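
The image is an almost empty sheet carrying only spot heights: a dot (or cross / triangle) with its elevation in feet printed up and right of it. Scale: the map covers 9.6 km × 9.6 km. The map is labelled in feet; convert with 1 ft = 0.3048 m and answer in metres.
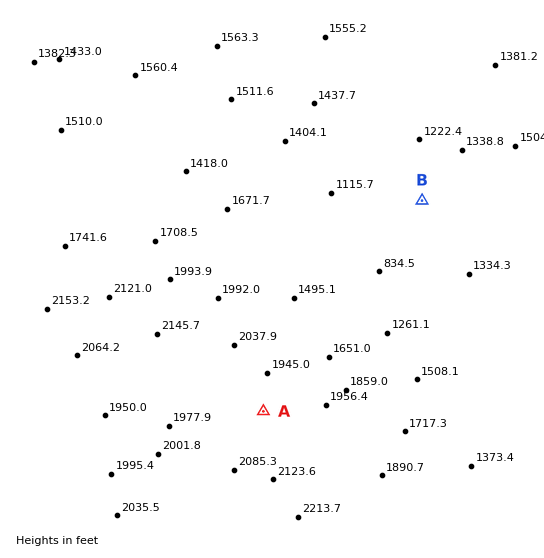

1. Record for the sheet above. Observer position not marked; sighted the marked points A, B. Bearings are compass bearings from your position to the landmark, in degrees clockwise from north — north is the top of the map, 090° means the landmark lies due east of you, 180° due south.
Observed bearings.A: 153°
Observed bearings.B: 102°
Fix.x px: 124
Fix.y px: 137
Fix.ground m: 450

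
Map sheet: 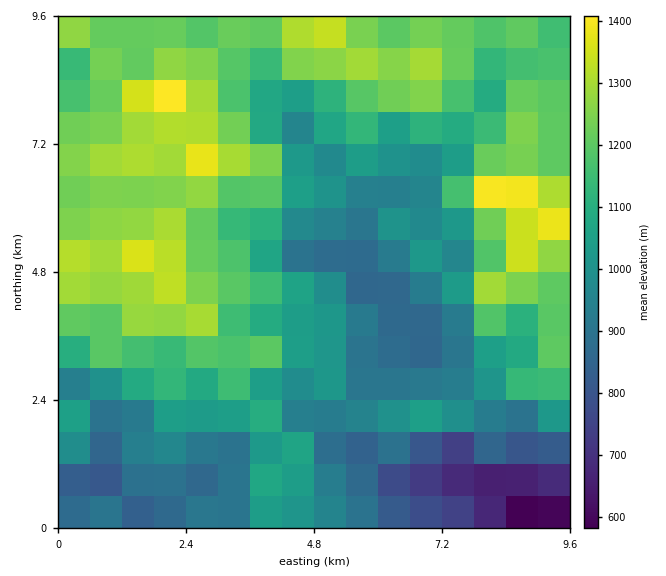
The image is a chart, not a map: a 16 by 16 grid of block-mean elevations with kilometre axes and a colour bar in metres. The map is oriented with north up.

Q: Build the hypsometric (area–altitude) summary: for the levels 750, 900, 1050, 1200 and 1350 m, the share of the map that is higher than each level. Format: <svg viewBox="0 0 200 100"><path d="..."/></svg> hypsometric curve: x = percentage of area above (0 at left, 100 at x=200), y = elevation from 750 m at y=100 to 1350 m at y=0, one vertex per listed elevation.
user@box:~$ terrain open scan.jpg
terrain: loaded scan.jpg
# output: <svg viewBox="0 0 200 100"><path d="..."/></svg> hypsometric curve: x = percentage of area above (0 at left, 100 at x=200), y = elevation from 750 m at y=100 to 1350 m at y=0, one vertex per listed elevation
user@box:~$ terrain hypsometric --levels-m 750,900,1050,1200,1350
<svg viewBox="0 0 200 100"><path d="M191 100l-28-25-47-25-52-25-56-25"/></svg>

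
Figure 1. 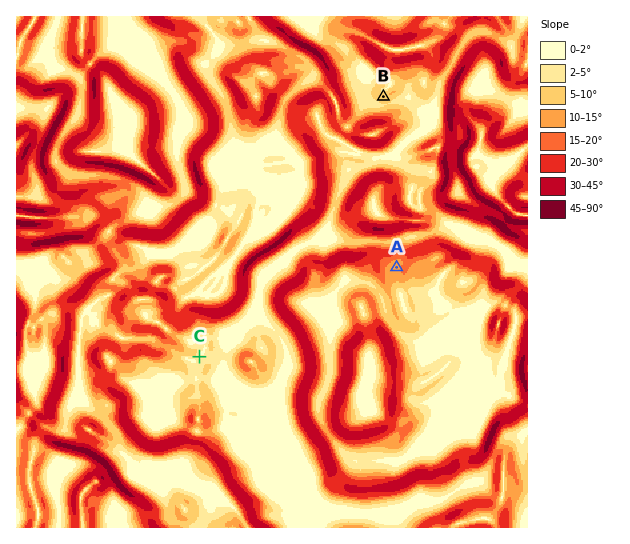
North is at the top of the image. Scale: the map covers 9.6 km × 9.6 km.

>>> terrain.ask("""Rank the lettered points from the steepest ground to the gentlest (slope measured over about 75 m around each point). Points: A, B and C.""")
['A', 'B', 'C']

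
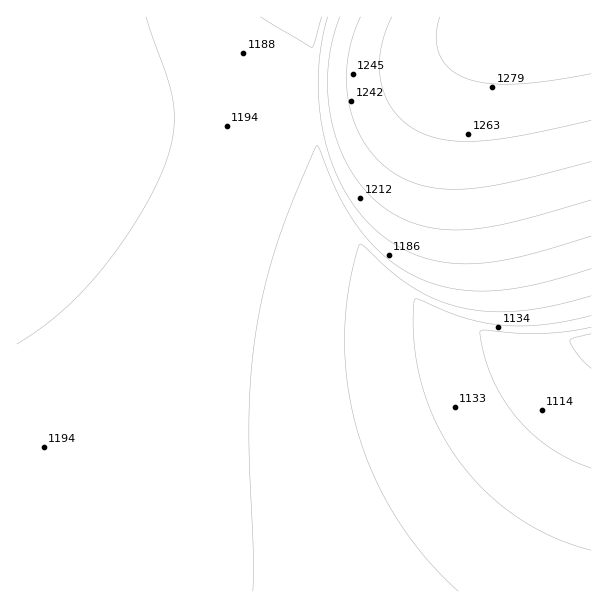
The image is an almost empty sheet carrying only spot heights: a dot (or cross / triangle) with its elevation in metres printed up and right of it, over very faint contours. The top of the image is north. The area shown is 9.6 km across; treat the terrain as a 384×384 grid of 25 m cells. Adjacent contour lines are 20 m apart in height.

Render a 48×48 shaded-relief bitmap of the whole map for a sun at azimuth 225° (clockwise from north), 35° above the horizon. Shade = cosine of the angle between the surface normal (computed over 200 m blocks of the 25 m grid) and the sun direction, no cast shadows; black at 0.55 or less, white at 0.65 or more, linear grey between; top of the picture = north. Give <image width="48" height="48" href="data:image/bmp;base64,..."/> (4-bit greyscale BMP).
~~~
<image width="48" height="48" href="data:image/bmp;base64,Qk32BAAAAAAAAHYAAAAoAAAAMAAAADAAAAABAAQAAAAAAIAEAAATCwAAEwsAABAAAAAAAAAAAAAAABEREQAiIiIAMzMzAERERABVVVUAZmZmAHd3dwCIiIgAmZmZAKqqqgC7u7sAzMzMAN3d3QDu7u4A////AERERERERDMzMzMzMzMzMzMiIiIiIiIiIkREREREQzMzMzMzMzMzMzIiIiIiIiIiIkREREREQzMzMzMzMzMzMyIiIiIiIiIiIkREREREMzMzMzMzMzMzMiIiIiIiIiIiIkREREREMzMzMzMzMzMzIiIiIiIiIiIiIkRERERDMzMzMzMzMzMyIiIiIiIiIiIiIkRERERDMzMzMzMzMzMiIiIiIiIiIiIiIkREREQzMzMzMzMzMzIiIiIiIiIiIiIiIkREREQzMzMzMzMzMzIiIiIiIiIiIiIiIkREREQzMzMzMzMzMyIiIiIiIiIiIiIiIkREREMzMzMzMzMzMyIiIiIiIiIiIiIiIkREREMzMzMzMzMzMyIiIiIiIiIhEiIiIkREREMzMzMzMzMzMiIiIiIiIiIREiIiIkREREMzMzMzMzMzMiIiIiIiIiEREiIiIkREREMzMzMzMzMzMiIiIiIiIiERIiIiIkREREMzMzMzMzMzMiIiIiIiIiIiIiIiIkRERDMzMzMzMzMzMiIiIiIiIiIiIiIiIkRERDMzMzMzMzMzMiIiIiIiIiIiIiIiIkRERDMzMzMzMzMzMiIiIiIiIiIiIiIiIkRERDMzMzMzMzMzMiIiIiIiIiIiIiIiIkRERDMzMzMzMzMzMiIiIiIiIiIiNFVVVERERDMzMzMzMzMzMiIiIiIiIiNoq7uqmERERDMzMzMzMzMzMiIiIiIiJIzu3Lu6qkRERDMzMzMzMzMzMyIiIiIjnv7KmYiIiERERDMzMzMzMzMzMyIiIiJc/8qYh3d3d0RERDMzMzMzMzMzMzIiIif/2piHd3ZmZkRERDMzMzMzMzMzMzMiI4/8qYd3ZmZmZkRERDMzMzMzMzMzMzMyN//KiHd2ZmZmZkRERDMzMzMzMzMzMzMzX/yoh3dmZmZmZkRERDMzMzMzMzMzMzM0z8qYd3ZmZmZmZkRERDMzMzMzMzMzMzM4/qmHd2ZmZmVVVkRERDMzMzMzMzMzMzNe+5iHdmZmZlVVVURERDMzMzMzMzMzMzOf2ph3ZmZmZVVVVUREQzMzMzMzMzMzMzTfuYd3ZmZmVVVVVUREQzMzMzMzMzMzMzf+qYd2ZmZmVVVVVUREMzMzMzMzMzMzMzr8mHd2ZmZlVVVVVUREMzMzMzMzMzMzM0z7mHdmZmZVVVVVVURDMzMzMzMzMzMzM13qiHdmZmZVVVVVVUQzMzMzMzMzMzMzM37Zh3ZmZmVVVVVVVUQzMzMzMzMzMzMzM47Jh3ZmZmVVVVVVVUMzMzMzMzMzMzMzM424h2ZmZlVVVVVVVTMzMzMzMzMzMzMzM52od2ZmZVVVVVVVVTMzMzMzMzMzMzMzM5yod2ZmVVVVVVVVVTMzMzMzMzMzIiIiI4yodmZlVVVVVVVVVTMzMzMzMzMiIiIiI4uXdmZVVVVVVVVVVTMzMzMzMyIiIiIiInqXZmVVVVVVVVVVVTMzMzMzMiIiIiIiImmXZlVVVVVVVVVVVTMzMzMzIiIiIiIiIlinZlVVVVVVVVVVVQ=="/>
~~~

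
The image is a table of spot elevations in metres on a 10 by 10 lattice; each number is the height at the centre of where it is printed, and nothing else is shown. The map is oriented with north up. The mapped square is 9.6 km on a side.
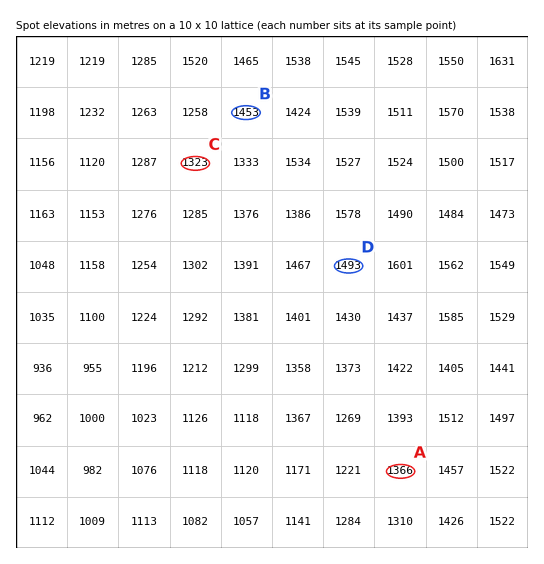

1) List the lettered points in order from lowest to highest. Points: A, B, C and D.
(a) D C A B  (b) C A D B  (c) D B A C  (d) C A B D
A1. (d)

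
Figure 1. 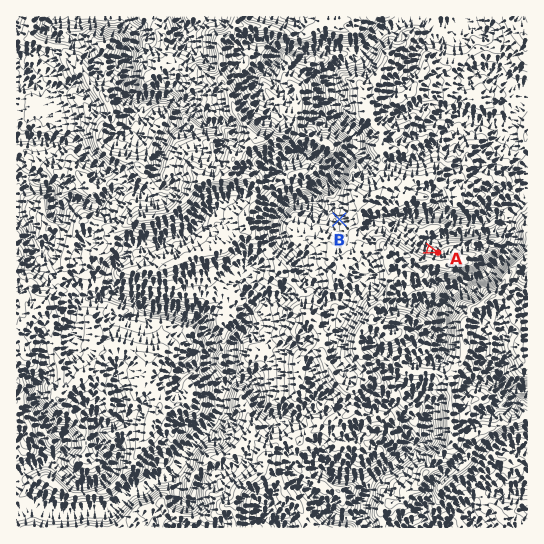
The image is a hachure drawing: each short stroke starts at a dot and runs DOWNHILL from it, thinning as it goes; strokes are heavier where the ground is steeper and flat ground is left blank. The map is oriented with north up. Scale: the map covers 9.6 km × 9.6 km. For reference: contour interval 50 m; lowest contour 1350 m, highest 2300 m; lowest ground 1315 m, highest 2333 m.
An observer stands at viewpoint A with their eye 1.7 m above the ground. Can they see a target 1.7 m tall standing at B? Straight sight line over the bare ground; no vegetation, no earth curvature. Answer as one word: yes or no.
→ no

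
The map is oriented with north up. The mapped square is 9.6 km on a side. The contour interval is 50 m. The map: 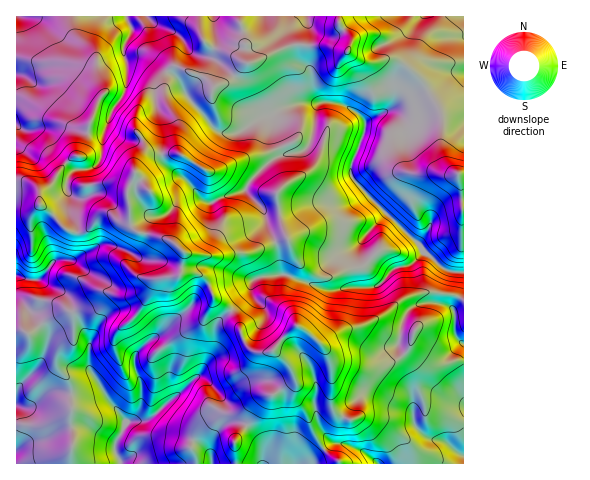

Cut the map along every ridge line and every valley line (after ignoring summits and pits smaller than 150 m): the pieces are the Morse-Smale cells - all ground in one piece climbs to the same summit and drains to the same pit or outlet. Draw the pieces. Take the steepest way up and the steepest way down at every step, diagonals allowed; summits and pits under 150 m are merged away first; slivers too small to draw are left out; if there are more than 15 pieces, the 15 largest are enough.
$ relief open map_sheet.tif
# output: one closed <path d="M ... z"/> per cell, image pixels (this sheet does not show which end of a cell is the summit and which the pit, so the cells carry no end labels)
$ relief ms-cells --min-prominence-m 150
<path d="M463 16l-224 0 7 29 0 17-17 19-15 6-8-9-30-12-3 0-6 7-3 5 0 17 4 11 10 19-2 19 3 9-29 2-13 11-3 13-6 10 2 36 9 8 25 5 12 7 8 7-3 20 13 1 9 3 6 7 4 14 14 9 7 9 12 29 9 8 19-1 15 14 5 10 0 4-4 5-13 9-10 3-7 8-12 20-11 14-3 7 3 19 227-1 0-254-2-6 0-15-4-10 1-4 5-1z"/><path d="M27 182l-11 0 0 281 220 1-2-22 3-4 11-14 12-20 7-8 10-3 17-14-5-14-15-14-19 1-9-8-12-29-7-9-14-9-7-18-7-5-18-2 3-20-12-11-35-9-7-7 0-9-3 5-5 0-11-7-7 0-20 18-16-1-19-20-10-7-1-15z"/><path d="M238 16l-221 0-1 165 17 3 6 9 0 11 10 7 19 20 16 1 20-18 7 0 7 6 9 1 2-1-1-31 13-28 9-6 29-2-3-9 2-19-10-19-4-11 0-17 3-5 6-7 3 0 30 12 8 9 15-6 17-19 0-17z"/><path d="M463 174l-5 0 5 34z"/>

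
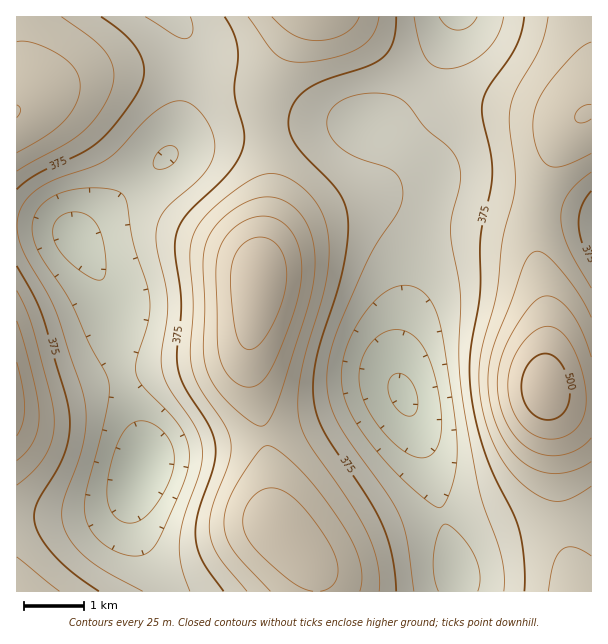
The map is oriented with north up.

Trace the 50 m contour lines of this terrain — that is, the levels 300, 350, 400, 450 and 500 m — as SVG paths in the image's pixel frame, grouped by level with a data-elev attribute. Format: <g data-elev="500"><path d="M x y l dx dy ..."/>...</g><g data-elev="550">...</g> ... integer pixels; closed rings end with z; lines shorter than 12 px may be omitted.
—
<g data-elev="300"><path d="M125 523l-10-7-6-10-2-15 2-20 7-24 9-17 9-8 6-1 6 0 13 7 10 12 5 13-1 15-8 22-15 22-12 9-7 2z"/><path d="M420 458l-7-2-9-5-18-16-17-23-9-22-1-19 6-18 10-14 8-6 7-3 8 0 7 1 8 4 6 6 9 16 8 26 5 31-1 24-3 9-4 6-5 4z"/><path d="M95 279l-11-5-13-11-9-9-6-9-3-9 0-9 4-8 6-4 11-3 10 2 9 5 6 9 5 20 2 22-3 9z"/></g><g data-elev="350"><path d="M143 591l-36-19-18-12-17-17-8-16-2-12 1-12 15-42 6-23 2-18-1-16-4-17-24-73-9-20-25-43-5-15-1-14 2-9 4-9 13-14 18-10 38-13 13-7 13-10 23-26 12-11 15-9 12-3 12 4 11 10 9 16 3 15-2 12-5 10-11 13-32 29-6 11-3 13 1 15 8 35 3 18-1 18-6 34 1 17 7 18 27 39 4 10 2 11-2 21-16 46-4 23 1 25 9 27"/><path d="M414 591l-7-51-7-24-13-22-47-68-9-19-4-18 0-14 2-15 10-35 30-68 9-16 19-28 6-15-2-15-6-11-9-5-26-8-13-7-12-10-7-11-1-14 3-6 5-6 13-8 18-4 21 1 9 3 7 4 7 6 16 22 24 20 6 9 3 7 1 18-8 32-2 15 2 13 8 51-1 59 1 30 6 36 13 72 23 69 2 16 0 15"/><path d="M190 17l3 9 0 6-4 5-4 2-11-4-29-18"/><path d="M504 17l-7 19-12 16-18 12-20 5-13-3-9-9-6-15-5-25"/></g><g data-elev="400"><path d="M59 591l-42-34"/><path d="M379 591l0-13-1-14-10-30-18-31-42-60-6-14-4-13 0-21 4-26 20-72 5-24 2-25-3-23-7-18-13-16-18-13-16-5-11 2-12 6-18 12-19 16-9 10-7 11-4 10-2 11 3 52-3 47 2 18 8 21 26 39 5 16-2 20-18 48-2 12 1 12 3 10 6 11 28 34"/><path d="M591 556l-10-6-8-3-6 0-6 3-4 6-4 8-5 27"/><path d="M17 485l16-14 12-15 7-16 2-18-3-24-17-66-7-21-10-20"/><path d="M591 288l-23-42-5-15-2-13 1-12 6-12 9-11 14-11"/><path d="M17 171l48-27 18-12 17-21 12-24 2-9-1-9-2-9-5-7-14-15-31-21"/><path d="M248 17l21 30 7 8 11 5 13 2 33-4 25-10 8-5 6-7 4-9 3-10"/><path d="M548 17l-3 16-5 14-23 42-7 18-1 18 6 43 0 21-13 51-6 57-15 56-2 18 0 19 6 29 9 27 13 22 17 17 18 12 15 4 15-3 19-12"/></g><g data-elev="450"><path d="M320 591l12-5 4-5 2-6-2-15-8-18-19-28-18-18-15-8-7 0-8 2-10 9-7 13-1 13 4 12 13 17 25 23 15 10 13 4"/><path d="M17 436l6-13 2-16-2-20-6-25"/><path d="M242 386l7 1 8-2 7-6 6-9 20-46 10-37 1-26-5-21-5-9-6-6-7-5-9-3-17 1-17 9-12 13-6 18-1 20 3 76 3 11 5 8 7 8z"/><path d="M591 357l-10-27-11-19-13-12-8-3-6 0-6 3-7 8-20 29-10 24-3 23 2 19 7 20 10 16 14 11 16 6 17 0 16-7 12-10"/><path d="M17 118l4-8-2-3-2-2"/><path d="M591 105l-6 0-5 3-4 5-1 4 1 4 5 2 10-4"/></g><g data-elev="500"><path d="M541 419l10 1 9-4 7-9 3-11-1-15-6-15-8-9-9-3-9 2-7 6-6 10-2 11 0 12 4 10 7 9z"/></g>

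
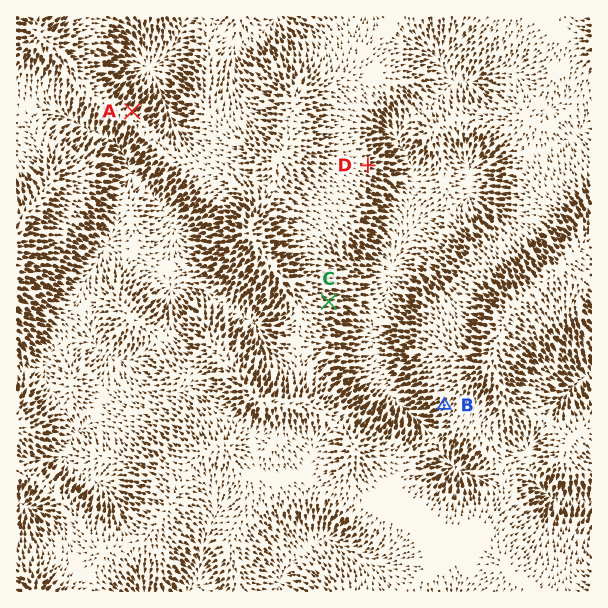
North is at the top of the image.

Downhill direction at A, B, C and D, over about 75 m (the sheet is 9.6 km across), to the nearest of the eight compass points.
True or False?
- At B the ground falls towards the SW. True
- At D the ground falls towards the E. True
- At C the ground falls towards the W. False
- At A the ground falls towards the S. False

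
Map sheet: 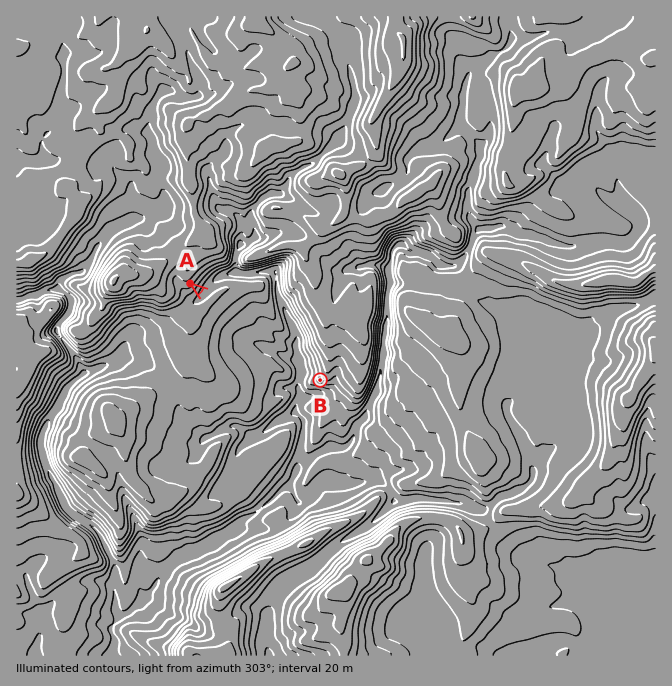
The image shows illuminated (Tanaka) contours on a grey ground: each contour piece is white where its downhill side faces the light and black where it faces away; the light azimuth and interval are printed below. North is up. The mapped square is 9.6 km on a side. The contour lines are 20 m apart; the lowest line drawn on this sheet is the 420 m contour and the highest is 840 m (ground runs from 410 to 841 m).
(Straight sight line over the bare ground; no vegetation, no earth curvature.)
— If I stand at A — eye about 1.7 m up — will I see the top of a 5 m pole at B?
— Yes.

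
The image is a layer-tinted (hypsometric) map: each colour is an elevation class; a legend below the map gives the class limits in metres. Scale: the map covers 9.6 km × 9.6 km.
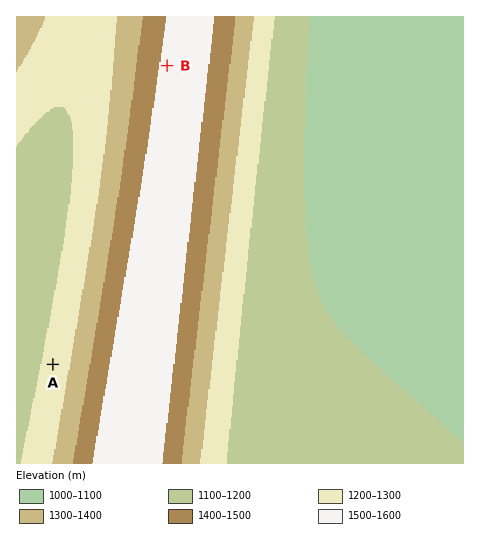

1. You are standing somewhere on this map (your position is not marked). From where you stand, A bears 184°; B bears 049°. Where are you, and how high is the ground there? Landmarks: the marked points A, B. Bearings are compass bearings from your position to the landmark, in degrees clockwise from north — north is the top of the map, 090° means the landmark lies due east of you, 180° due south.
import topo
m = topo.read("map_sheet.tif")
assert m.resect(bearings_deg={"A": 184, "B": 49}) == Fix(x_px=68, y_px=152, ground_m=1190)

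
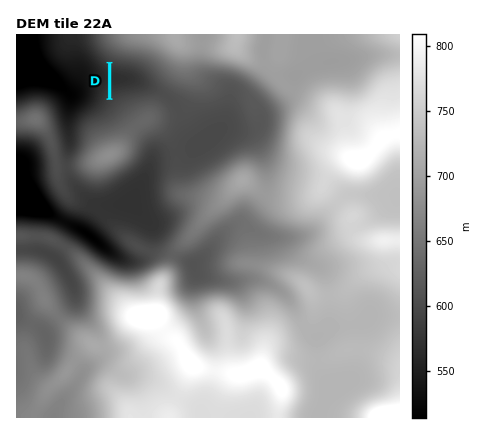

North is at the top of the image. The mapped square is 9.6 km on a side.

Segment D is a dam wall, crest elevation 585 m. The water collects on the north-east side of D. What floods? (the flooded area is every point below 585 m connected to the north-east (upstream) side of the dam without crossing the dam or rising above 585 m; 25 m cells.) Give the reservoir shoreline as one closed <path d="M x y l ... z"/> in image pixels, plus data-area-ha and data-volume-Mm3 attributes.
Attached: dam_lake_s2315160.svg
<path d="M112 64l-1 0 1 33 6-4 18-4 7-3 1-6-8-9-6-3-14-2-4-2z" data-area-ha="45" data-volume-Mm3="3.79"/>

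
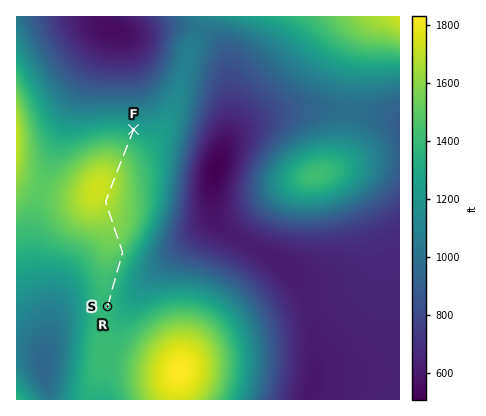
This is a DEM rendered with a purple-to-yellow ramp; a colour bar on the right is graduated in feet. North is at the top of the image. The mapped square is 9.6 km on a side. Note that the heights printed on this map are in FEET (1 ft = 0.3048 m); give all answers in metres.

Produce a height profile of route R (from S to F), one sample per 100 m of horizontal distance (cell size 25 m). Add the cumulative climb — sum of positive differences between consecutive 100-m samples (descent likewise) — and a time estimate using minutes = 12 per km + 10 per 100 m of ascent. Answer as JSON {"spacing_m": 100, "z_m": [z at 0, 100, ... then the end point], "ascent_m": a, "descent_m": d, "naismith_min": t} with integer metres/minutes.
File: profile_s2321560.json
{"spacing_m": 100, "z_m": [420, 419, 418, 418, 418, 419, 420, 422, 424, 427, 430, 434, 437, 442, 446, 455, 463, 470, 475, 478, 482, 485, 488, 493, 497, 503, 508, 514, 517, 518, 518, 517, 515, 512, 508, 502, 496, 489, 481, 473, 463, 453, 443, 432, 420, 409, 397, 389], "ascent_m": 100, "descent_m": 131, "naismith_min": 66}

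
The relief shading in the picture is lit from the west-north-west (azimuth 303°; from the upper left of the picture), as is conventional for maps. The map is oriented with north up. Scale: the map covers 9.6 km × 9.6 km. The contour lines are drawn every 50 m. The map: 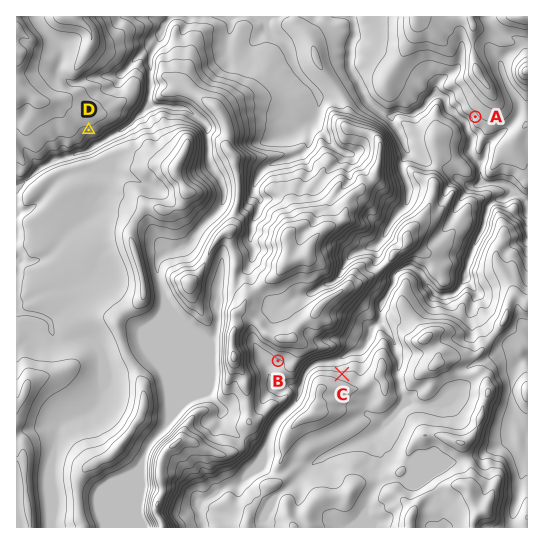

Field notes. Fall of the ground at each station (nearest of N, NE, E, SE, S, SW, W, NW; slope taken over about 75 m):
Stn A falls SW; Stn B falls SW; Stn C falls N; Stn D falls S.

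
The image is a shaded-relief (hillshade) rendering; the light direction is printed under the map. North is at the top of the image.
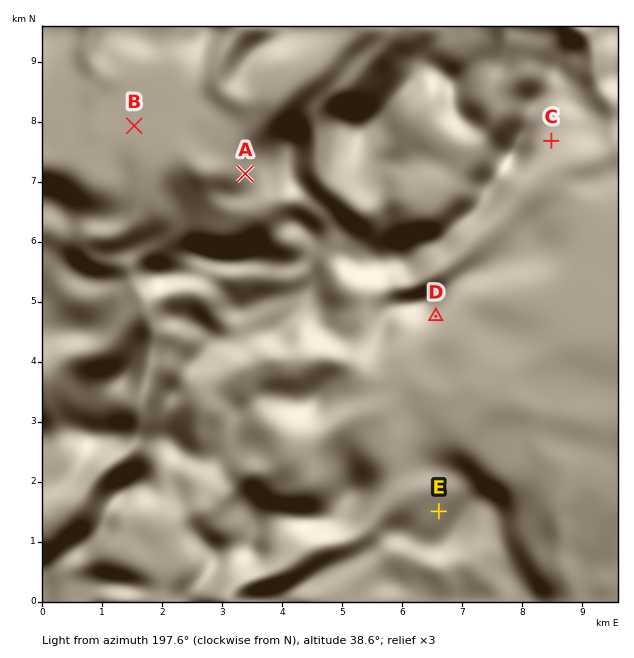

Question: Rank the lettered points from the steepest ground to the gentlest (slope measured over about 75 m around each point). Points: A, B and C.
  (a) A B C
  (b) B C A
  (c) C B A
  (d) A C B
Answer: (d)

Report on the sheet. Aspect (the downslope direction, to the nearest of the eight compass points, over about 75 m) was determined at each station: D SE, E NW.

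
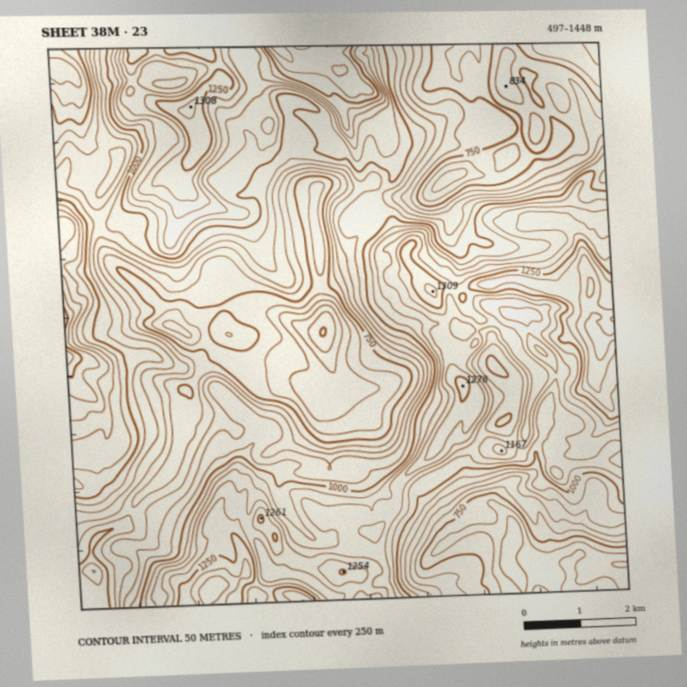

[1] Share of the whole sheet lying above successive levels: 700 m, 91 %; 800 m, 74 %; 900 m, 60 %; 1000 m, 45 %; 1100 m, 29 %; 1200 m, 12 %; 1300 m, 4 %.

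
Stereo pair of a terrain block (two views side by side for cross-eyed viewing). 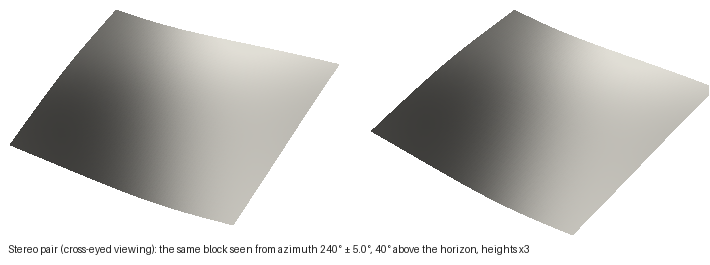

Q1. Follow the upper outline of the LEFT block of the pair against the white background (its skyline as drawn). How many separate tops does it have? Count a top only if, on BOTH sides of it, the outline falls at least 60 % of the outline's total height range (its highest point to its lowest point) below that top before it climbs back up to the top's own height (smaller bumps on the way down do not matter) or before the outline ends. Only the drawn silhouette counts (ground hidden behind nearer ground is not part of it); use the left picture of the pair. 0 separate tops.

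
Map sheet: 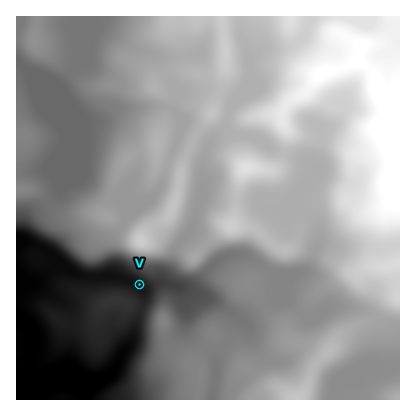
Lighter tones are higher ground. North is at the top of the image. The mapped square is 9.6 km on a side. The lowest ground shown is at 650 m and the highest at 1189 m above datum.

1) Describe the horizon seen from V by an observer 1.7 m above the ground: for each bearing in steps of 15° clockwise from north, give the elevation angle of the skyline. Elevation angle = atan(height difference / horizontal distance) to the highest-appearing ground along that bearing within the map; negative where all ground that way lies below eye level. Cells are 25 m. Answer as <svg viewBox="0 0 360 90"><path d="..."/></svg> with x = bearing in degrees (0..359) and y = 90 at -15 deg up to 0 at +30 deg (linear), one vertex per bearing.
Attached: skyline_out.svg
<svg viewBox="0 0 360 90"><path d="M0 22l15 1 15 5 15 5 15 3 15 5 15 3 15-1 15-3 15-2 15 0 15 9 15 4 15-2 15-2 15 1 15 2 15 4 15 5 15 0 15-13 15-4 15-4 15-9"/></svg>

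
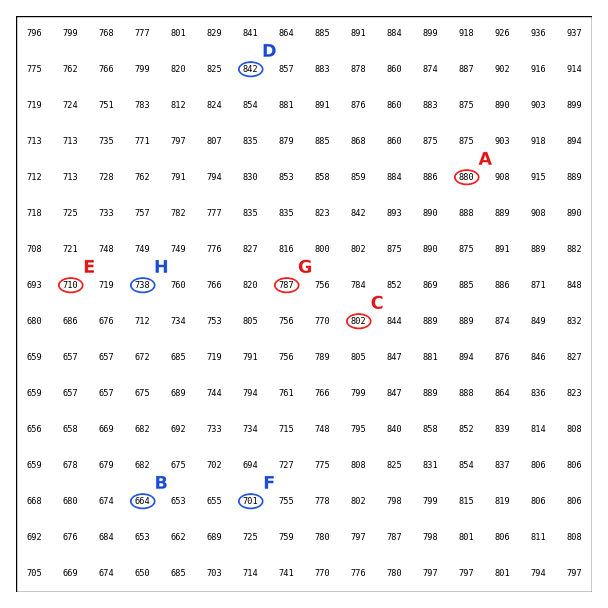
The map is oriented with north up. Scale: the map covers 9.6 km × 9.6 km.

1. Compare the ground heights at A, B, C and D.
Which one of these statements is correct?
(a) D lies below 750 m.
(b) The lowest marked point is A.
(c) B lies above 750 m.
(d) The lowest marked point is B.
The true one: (d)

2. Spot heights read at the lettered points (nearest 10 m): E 710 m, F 700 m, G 790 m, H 740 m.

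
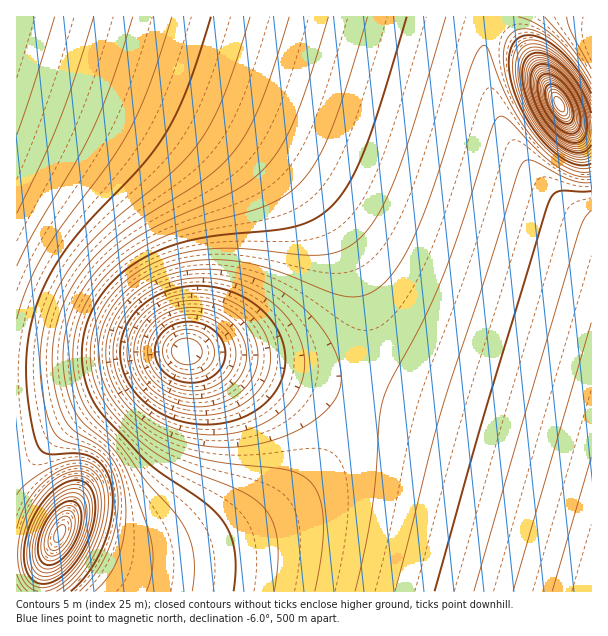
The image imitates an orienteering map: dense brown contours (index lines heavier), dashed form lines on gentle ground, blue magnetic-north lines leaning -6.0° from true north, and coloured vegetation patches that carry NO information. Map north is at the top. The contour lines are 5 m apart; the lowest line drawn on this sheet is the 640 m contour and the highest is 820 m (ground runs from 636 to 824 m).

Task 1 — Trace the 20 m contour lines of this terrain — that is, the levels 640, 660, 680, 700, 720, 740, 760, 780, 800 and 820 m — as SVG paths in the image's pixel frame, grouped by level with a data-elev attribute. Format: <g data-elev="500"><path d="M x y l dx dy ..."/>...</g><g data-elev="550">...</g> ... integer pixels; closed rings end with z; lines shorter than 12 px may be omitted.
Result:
<g data-elev="640"><path d="M180 363l-6-4-2-5 0-6 2-4 5-4 6-2 6 1 6 3 5 8-2 9-3 3-6 2z"/></g><g data-elev="660"><path d="M552 591l39-134"/><path d="M185 398l-20-7-15-13-5-9-3-9-1-9 1-9 3-9 5-7 15-12 20-6 21 1 18 8 14 13 8 17 0 16-3 9-5 8-14 12-18 6z"/></g><g data-elev="680"><path d="M395 591l47-181 78-243 5-6 6-1 38 19 12 3 10 0"/><path d="M197 434l-18-4-17-7-15-9-13-12-10-13-7-14-3-15-1-15 4-15 6-13 10-12 13-11 15-8 16-6 18-2 18 0 18 4 18 6 16 9 15 12 11 14 8 15 5 16 0 15-3 15-7 14-11 12-14 10-17 8-18 5-18 2z"/><path d="M591 69l-19-36-5-16"/></g><g data-elev="700"><path d="M234 591l2-22-2-20-4-16-8-14-19-18-41-27-15-12-42-45-11-15-8-18-4-19 0-20 4-19 9-21 15-20 19-18 23-13 24-10 25-6 74-8 19-3 20-8 17-12 17-22 16-33 17-48 26-87"/><path d="M591 94l-8-16-11-15-11-11-12-10-10-5-11-2-9 3-6 5-4 16 2 21 7 22 12 23 16 19 17 15 15 6 7 0 6-2"/></g><g data-elev="720"><path d="M80 591l17-21 13-25 7-27 0-27-5-20-9-13-13-9-28-9-7-6-5-9-7-27-3-29 1-27 6-25 6-18 9-18 10-17 14-16 27-27 62-51 14-15 13-17 12-21 11-24 25-76"/><path d="M591 109l-6-14-7-14-9-11-11-10-10-7-9-3-8 1-6 4-3 5-2 8 2 18 7 21 11 19 14 16 15 10 7 3 6 0 5-2 4-4"/></g><g data-elev="740"><path d="M45 591l15-6 15-13 12-18 9-21 5-23-1-18-6-13-10-7-7-1-8 1-17 10-16 16-11 21-7 24 1 24 2 9 5 8 6 5 6 2"/><path d="M17 213l26-54 16-37 16-44 19-61"/><path d="M570 146l6 1 6-2 4-4 3-4 0-15-5-18-10-20-13-14-13-9-6-1-6 1-6 6-3 10 2 13 4 14 8 15 9 12 10 9z"/></g><g data-elev="760"><path d="M42 576l11-1 10-7 11-11 9-17 5-16 2-15-3-12-7-7-11-1-12 7-12 12-9 17-5 17-1 16 4 12 4 4z"/><path d="M568 138l10 0 5-6 1-12-4-16-8-16-11-12-12-7-9 0-4 4-3 8 1 11 4 12 13 21 9 9z"/></g><g data-elev="780"><path d="M46 560l7 1 7-4 8-8 5-9 4-10 2-11-2-9-5-4-6 0-7 4-8 8-5 9-4 10-1 11 1 7z"/><path d="M565 131l8 1 5-5 1-10-3-12-6-12-9-10-9-6-7-1-4 4-2 6 3 16 10 18z"/></g><g data-elev="800"><path d="M564 123l5 1 4-4 0-6-2-9-4-8-6-8-6-4-6-1-3 3-1 5 2 12 8 13z"/></g><g data-elev="820"><path d="M560 111l4 0 0-6-4-7-5-1-1 2 1 5z"/></g>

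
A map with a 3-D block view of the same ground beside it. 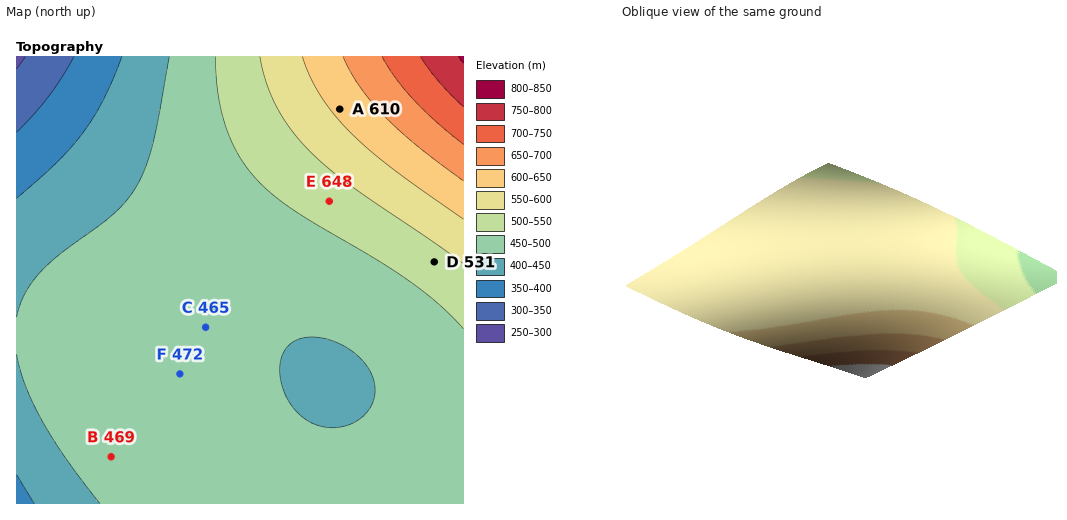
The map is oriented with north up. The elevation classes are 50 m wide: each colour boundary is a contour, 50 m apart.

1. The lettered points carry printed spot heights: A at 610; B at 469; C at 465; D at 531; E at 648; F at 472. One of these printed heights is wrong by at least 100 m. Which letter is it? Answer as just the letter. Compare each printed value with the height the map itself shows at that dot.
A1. E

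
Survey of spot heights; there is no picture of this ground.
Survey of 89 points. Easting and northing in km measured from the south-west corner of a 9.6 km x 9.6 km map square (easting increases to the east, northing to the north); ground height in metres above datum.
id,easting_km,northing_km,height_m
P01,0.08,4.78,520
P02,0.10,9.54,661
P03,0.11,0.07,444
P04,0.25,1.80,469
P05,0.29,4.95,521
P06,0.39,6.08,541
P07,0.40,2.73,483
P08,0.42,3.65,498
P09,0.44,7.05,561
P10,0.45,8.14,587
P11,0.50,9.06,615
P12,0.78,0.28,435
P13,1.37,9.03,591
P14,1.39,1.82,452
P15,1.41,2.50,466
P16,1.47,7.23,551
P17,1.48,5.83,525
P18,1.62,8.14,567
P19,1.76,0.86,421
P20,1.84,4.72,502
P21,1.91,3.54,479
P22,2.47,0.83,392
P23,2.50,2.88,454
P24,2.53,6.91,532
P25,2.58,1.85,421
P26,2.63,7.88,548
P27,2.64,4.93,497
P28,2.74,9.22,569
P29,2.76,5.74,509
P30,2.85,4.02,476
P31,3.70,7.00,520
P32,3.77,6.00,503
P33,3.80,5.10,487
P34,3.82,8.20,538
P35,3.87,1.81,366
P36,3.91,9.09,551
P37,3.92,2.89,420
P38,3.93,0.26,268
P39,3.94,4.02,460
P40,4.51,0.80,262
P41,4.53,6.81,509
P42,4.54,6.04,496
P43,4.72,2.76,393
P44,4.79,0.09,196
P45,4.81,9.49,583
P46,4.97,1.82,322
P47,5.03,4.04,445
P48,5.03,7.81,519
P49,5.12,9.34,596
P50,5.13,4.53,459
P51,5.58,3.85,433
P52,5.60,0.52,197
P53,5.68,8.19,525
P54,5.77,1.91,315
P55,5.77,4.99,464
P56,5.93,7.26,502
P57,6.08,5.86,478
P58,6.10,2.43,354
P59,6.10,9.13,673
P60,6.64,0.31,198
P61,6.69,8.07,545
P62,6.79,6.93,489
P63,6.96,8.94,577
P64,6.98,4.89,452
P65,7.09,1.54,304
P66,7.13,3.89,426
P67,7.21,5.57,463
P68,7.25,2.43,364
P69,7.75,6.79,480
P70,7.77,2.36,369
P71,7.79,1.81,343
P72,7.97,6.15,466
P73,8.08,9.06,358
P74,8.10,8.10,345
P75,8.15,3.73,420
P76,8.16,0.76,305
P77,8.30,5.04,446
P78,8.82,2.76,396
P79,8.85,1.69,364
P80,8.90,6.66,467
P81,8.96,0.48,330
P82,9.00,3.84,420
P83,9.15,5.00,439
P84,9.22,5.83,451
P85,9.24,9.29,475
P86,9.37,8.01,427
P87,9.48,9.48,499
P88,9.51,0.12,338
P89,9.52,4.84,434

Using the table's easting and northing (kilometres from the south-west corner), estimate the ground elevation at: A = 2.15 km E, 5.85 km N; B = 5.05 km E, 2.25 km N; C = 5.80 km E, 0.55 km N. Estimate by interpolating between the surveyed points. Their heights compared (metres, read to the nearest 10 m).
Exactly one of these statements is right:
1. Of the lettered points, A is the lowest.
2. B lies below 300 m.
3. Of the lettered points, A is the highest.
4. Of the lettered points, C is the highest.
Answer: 3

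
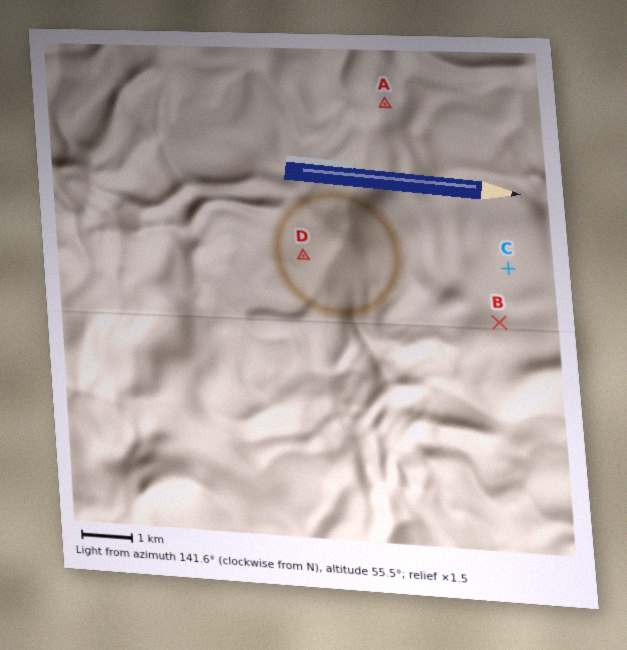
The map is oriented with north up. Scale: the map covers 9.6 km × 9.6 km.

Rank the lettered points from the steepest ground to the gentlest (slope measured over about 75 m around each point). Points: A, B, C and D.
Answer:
B A D C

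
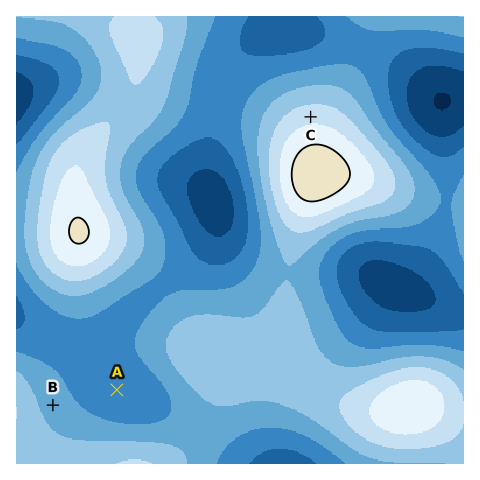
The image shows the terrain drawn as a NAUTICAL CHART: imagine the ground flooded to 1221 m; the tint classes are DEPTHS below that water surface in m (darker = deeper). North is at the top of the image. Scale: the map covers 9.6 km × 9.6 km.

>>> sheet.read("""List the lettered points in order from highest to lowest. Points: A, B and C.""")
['C', 'B', 'A']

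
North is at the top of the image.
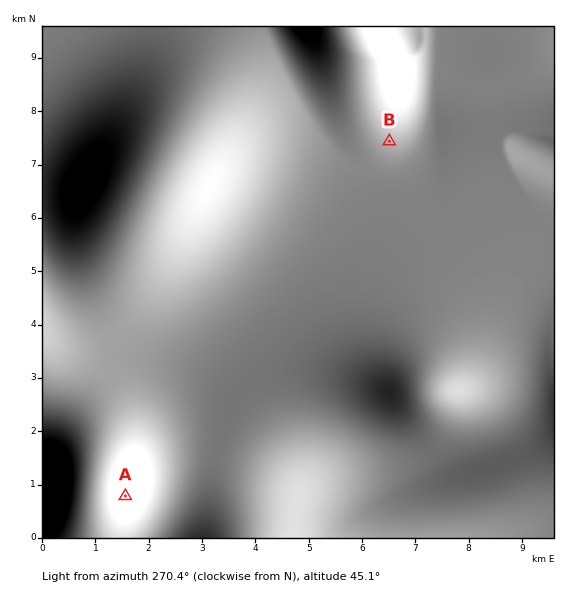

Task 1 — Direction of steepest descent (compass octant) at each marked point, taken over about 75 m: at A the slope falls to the W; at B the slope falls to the W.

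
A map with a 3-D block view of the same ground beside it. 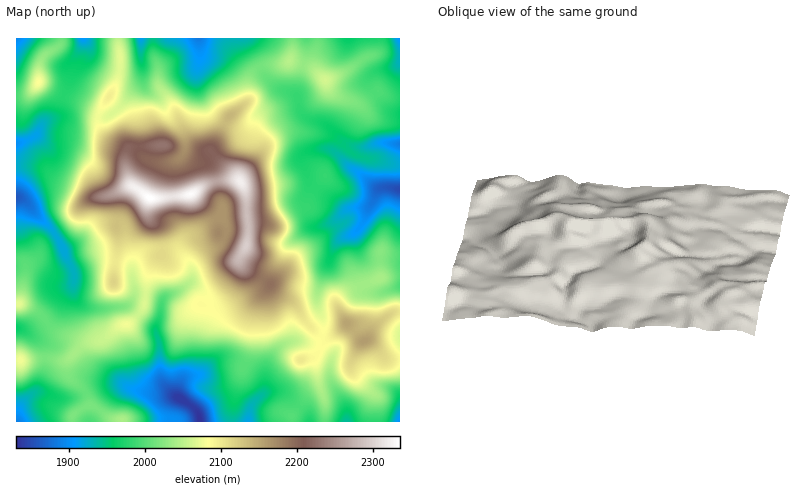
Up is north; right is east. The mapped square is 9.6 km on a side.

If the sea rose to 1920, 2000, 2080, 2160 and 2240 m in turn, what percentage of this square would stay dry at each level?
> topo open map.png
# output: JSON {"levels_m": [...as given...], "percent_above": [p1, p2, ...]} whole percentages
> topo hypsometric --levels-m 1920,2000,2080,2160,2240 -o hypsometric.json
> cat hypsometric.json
{"levels_m": [1920, 2000, 2080, 2160, 2240], "percent_above": [93, 60, 29, 12, 4]}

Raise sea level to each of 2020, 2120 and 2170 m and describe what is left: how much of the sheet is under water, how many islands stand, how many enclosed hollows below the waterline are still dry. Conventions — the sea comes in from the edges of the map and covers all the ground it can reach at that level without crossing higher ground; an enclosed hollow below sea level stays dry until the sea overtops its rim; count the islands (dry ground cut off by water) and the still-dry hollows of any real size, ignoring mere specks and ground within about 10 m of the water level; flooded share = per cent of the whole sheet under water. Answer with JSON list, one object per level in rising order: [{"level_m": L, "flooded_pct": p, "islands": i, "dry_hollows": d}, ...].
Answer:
[{"level_m": 2020, "flooded_pct": 50, "islands": 2, "dry_hollows": 0}, {"level_m": 2120, "flooded_pct": 82, "islands": 2, "dry_hollows": 0}, {"level_m": 2170, "flooded_pct": 89, "islands": 1, "dry_hollows": 0}]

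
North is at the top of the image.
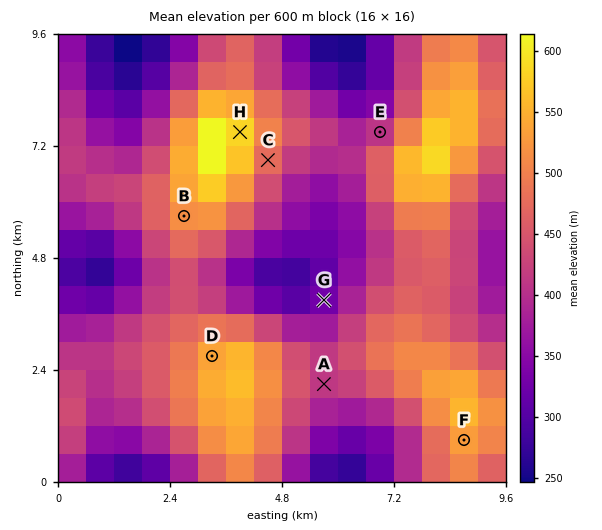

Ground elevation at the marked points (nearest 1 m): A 412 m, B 519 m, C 474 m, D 541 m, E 405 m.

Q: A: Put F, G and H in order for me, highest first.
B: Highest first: H F G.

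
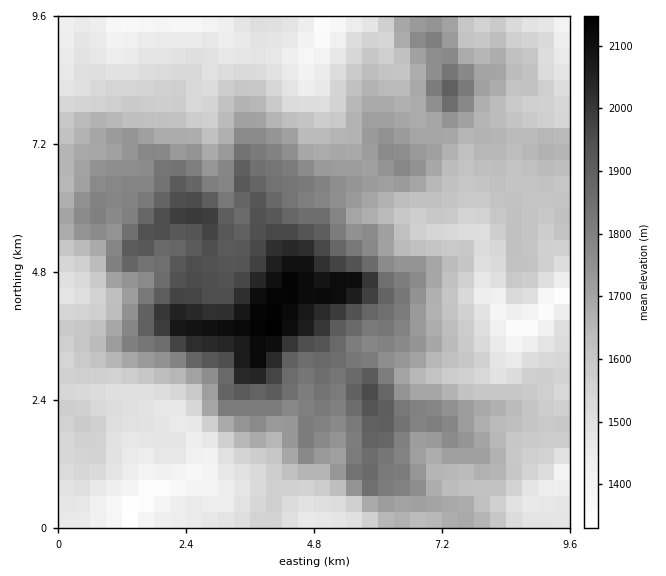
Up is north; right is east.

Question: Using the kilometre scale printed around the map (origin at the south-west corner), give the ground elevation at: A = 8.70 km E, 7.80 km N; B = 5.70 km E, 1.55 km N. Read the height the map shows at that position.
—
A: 1580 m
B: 1860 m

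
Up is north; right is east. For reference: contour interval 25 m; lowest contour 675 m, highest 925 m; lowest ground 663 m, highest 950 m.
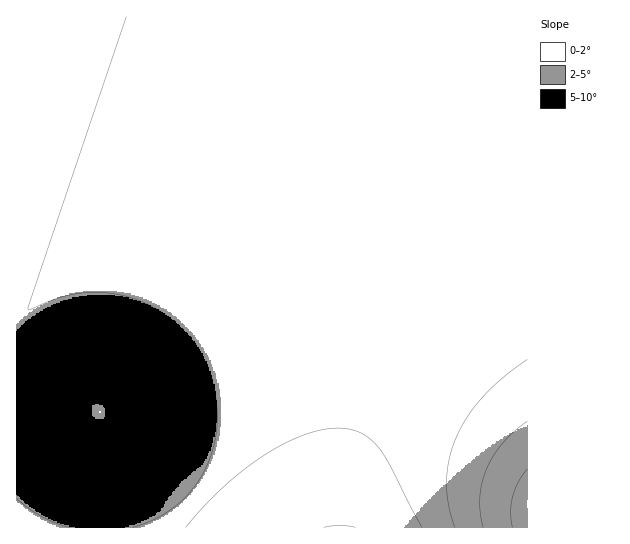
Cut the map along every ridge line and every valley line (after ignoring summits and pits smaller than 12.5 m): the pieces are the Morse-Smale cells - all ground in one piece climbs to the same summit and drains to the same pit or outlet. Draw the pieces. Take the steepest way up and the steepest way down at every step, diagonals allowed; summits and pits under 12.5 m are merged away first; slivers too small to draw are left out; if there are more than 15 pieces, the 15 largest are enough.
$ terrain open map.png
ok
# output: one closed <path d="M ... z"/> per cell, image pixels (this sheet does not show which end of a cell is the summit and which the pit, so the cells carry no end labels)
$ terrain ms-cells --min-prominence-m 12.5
<path d="M527 16l-511 1 1 511 136 0 22-15 16-14 17-22 15-35 4-24 0-51 8-18 10-15 50-47 79-56 80-43 74-27z"/><path d="M527 161l-54 19-67 32-63 39-65 50-33 33-16 25-4 15 0 55-8 29-9 19-23 28-32 22 374 1z"/>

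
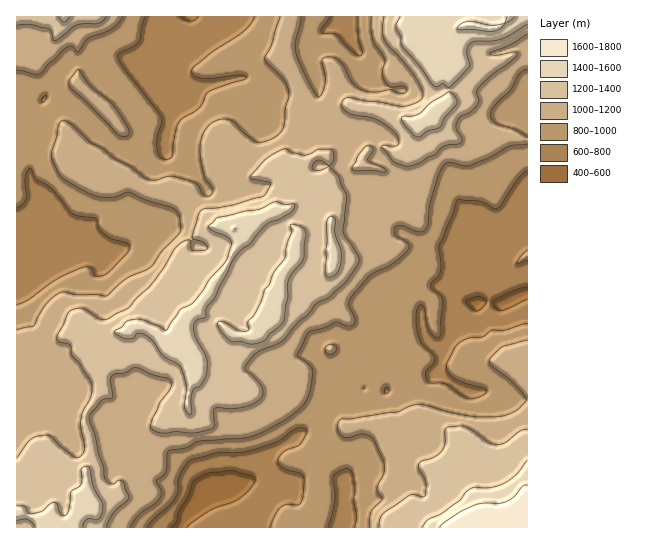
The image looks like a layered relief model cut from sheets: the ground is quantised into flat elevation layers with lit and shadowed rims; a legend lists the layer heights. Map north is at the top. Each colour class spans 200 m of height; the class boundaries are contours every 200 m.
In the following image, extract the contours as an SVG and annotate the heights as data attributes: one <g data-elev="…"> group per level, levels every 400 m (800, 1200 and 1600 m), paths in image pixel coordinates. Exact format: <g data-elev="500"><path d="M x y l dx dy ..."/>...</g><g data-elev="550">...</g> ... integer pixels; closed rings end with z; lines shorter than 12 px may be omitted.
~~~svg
<g data-elev="800"><path d="M147 527l7-9 15-12 6-8 3-7 1-14 10-16 29-9 20 1 16-4 24-8 17-12 8-1 4 3-6 12-3 3-14 5-5 6-1 4 1 4 5 4 15 4 4 2 1 7-2 18-4 5-11-1-6 3-6 8-5 12"/><path d="M328 527l7-28-2-22 4-4 9-5 4 2 2 3 3 13-1 15 2 16-1 10"/><path d="M385 393l0-4 2-2 2 5-2 1z"/><path d="M527 323l-22 7-14 0-8 7-18 2-10 8-8 16 1 8 3 5 6 4 28 9 2 2-4 4-9 4-7-1-21-14-15-1-4-2-1-10 7-8 1-5-3-5-9-8-2-6-4-13 0-15 3-6 4 1 6 24 5 6 5 1 2-4 2-32-3-6-9-6 0-4 9-12 1-10-2-17 14-31 4-14 2-2 20 2 18 8 4-4 19-28 7-6"/><path d="M527 250l-5 5-6 8 11-3"/><path d="M17 208l5-3 4-6-1-21 2-7 3-3 6 11 15 10 20 24 7 3 17 2 2 3 2 8 5 5 7 5 16 4 3 4-4 7-21 21-10 1-5-9-8 1-24 10-29 22-12 5"/><path d="M42 102l0-4 4-3 0 4z"/><path d="M255 17l-4 6-7 8-34 23-17 13-1 4 2 4 8 3 37-3 6 1 2 2-32 11-8 4-7 14-21 15-4 12-3 23-6 2-6-2-3-8 0-12 5-15-1-5-37-48-6-12 2-4 14-7 5-4 6-25"/><path d="M358 17l0 20 4 16-1 2-2 1-9-6-13-15-15-2-1-4 9-12"/></g><g data-elev="1200"><path d="M106 527l8-15 13-11 2-4-7-16-4-1-3 3-4 1-4-2-2-4-1-11-15-49 2-5 10-12 4-2 7-1-2-17 2-6 13-2 10-6 18 8 17 4 2 4-1 4-11 15-8 19-1 6 4 4 8 2 12-2 18 2 19-4 2-3-1-15 2-3 18 1 12-2 10-4 7-6 1-6-2-6-16-16 8-12 6-6 18-7 7-5 14-17 12-9 5-8 14-7 16-15 13-18 1-4-1-4-15-24 4-36-8-20-10-11-11 4-4 0-2-3 2-4 4-3 5 2 6 4 1-1 4-7-2-8-14-1-7 4-8 2-12-3-6-3-18 9-17 19 1 2 19 4-5 12-31 10-33 5-2 4-7 24 11 4 4 4 1 3-5 1-10 0-2-1-1-9-9 3-7 7-9 16-11 15-27 28-22 11-7-2-16-10-8 1-4 2-13 27 2 4 11 3 2 10 8 8 12 20-1 14-8 14-2 10 0 6 4 19-1 5-5 6-5 0-14-11-9-9-5-2-9 1-6 3-14 19"/><path d="M527 429l-8 2-14 12-8 2-9-3-22-15-5-1-14 1-2 3 0 13-3 8-9 7-11 3-3 4 0 4 7 13-1 14-12-2-6 3-24 17-3 5-1 8"/><path d="M379 171l7 0-3-4-15-6 5-12-3-3-4 0-8 9-6 14 5 2z"/><path d="M17 25l14 0 18 4 2 3 2 7 2 2 20-15 8-2 15-1 5-2 3-4"/><path d="M384 17l-2 13 2 9 31 38 8 14-1 7-5 5-12 3-56-9-5 2-2 6 1 4 6 4 26 6 18 11 5 8 0 7-5 1-10-1-1 2 12 15 12 4 15-4 14-8 10-8 13-2 3-2 1-4-6-9 2-10 4-3 9-5 6-6 2-4-2-10 4-6 12-11 19-13 5-7-3-2-20 3-4-1 0-1 21-9 16-10"/></g><g data-elev="1600"><path d="M527 485l-5 2-8 10-7 4-6 2-18 0-8 2-16 8-16 10-3 4"/><path d="M507 17l-2 6-4 1-11 1-21-4-7 2-5 6 37 2 6-2 14-12"/></g>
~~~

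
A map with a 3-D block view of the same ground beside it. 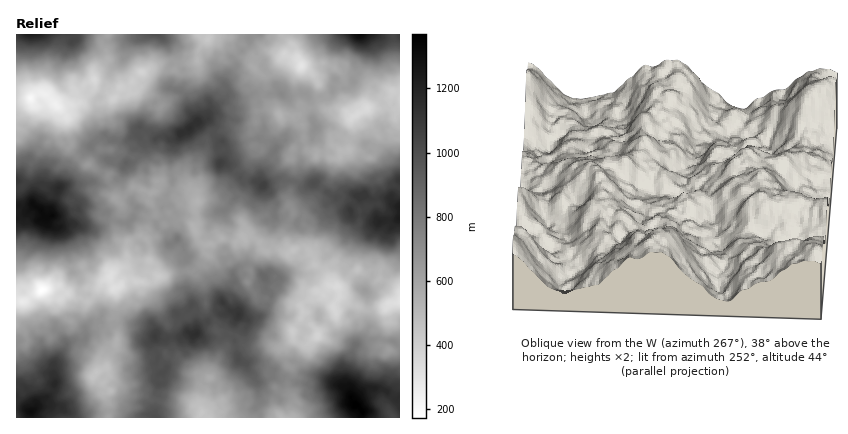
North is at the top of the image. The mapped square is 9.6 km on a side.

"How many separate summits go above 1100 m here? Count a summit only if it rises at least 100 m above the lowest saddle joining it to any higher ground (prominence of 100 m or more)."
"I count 5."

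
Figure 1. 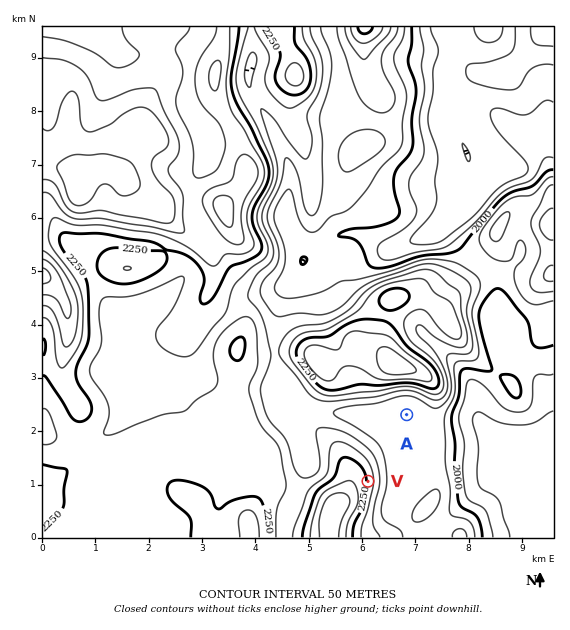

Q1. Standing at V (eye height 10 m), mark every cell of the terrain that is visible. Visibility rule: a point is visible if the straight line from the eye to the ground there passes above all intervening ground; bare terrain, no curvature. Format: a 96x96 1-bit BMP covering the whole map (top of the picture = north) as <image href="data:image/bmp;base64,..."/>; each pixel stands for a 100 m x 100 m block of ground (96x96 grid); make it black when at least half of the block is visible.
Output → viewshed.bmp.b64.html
<image width="96" height="96" href="data:image/bmp;base64,Qk2+BAAAAAAAAD4AAAAoAAAAYAAAAGAAAAABAAEAAAAAAIAEAAATCwAAEwsAAAIAAAAAAAAA////AAAAAAAAAAAAAAAAD//+AAMAAAAAAAAAB/5+AAMAAAAAAAAAB/4fAAMAAAAAAAAAA/8HAAMAAAAAAAAAA/8AAAMAAAAAAAAAAf+AAAMAAAAAAAAAAP/AAAMAAAAAAAAAeP/AAAcAAAAAAAAAff/gAAcAAAAAAAAAH//gAA8AAAAAAAAAH//gAB8AAAAAAAAAD//gAB8AAAAAAAAAB//gAD8AAAAAAAAAAf/gAH8AAAAAAAAAAf/gAH8AAAAAAAAAAf/gAH8AAAAAAAAAAf/gAP8AAAAAAAAAAf/gAP8AAAAAAAAAAf/gAP8AAAAAAAAAAf/gAP8AAAAAAAAAAf/gAf8AAAAAAAAAAf/gAf8AAAAAAAAAAf/gA/8AAAAAAAAAA//gB/8AAAAAAAAAB//wB+MAAAAAAAAAD//wB+EAAAAAAAAAf//wD8EAAAAAAAAB///gD8EAAAAAAAAH///AH4AAAAAAAAAP//+AH4AAAAAAAAAf//8APwAAAAAAAAAf//wAPgEAAAAAAAA//8AAEAcAAAAAAAAAfgAAAP8AAAAAAAAAOAAAAP8AAAAAAAAAAAAAAP8AAAAAAAAAAAAAAP8AAAAAAAAAAAAAAP8AAAAAAAAAAAAAAP8AAAAAAAAAAAAAAH8AAAAAAAAAAAAAAD8AAAAAAAAAAAAAAD8AAAAAAAAAAAAAAD8AAAAAAAAAAAAAAB8AAAAAAAAAAAAAAB8AAAAAAAAAAAAAAB8AAAAAAAAAAAAAAA8AAAAAAAAAAAAAAA8AAAAAAAAAAAAAAA8AAAAAAAAAAAAAAAcAAAAAAAAAAAAAAAIAAAAAAAAAAAAAAAIAAAAAAAAAAAAAAAAAAAAAAAAAAAAAAAAAAAAAAAAAAAAAAAAAAAAAAAAAAAAAAAAAAAAAAAAAAAAAAAAAAAAAAAAAAAAAAAAAAAAAAAAAAAAAAAAAAAAAEAAAAAAAAAAAAAAAMAAAAAAAAAAAAAAAMAAAAAAAAAAAAAAAEAAAAAAAAAAAAAAAAAAAAAAAAAAAAAAAAAAAAAAAAAAAAAAAAAAAAAAAAAAAAAAAAAAAAAAAAAAAAAAAAAAAAAAAAAAAAAAAAAAAAAAAAAAAAAAAAAAAAAAAAAAAAAAAAAAAAAAAAAAAAAAAAAAAAAAAAAAAAAAAAAAAAAAAAAAAAAAAAAAAAAAAAAAAAAAAAAAAAAAAAAAAAAAAAAAAAAAAAAAAAAAAAAAAAAAAAAAAAAAAAAAAAAAAAAAAAAAAAAAAAAAAAAAAAAAAAAAAAAAAAAAAAAAAAAAAAAAAAAAAAAAAAAAAAAAAAAAAAAAAAAAAAAAAAAAAAAAAAAAAAAAAAAAAAAAAAAAAAAAAAAAAAAAAAAAAAAAAAAAAAAAAAAAAAAAAAAAAAAAAAAAAAAAAAAAAAAAAAAAAAAAAAAAAAAAAAAAAAAAAAAAAAAAAAAAAAAAAAAAAAAAAAAAAAAAAAAAAAAAAAAAAAAAAAAAAAAAAAAAAAAAAAAAAAAAAAAAAAAAAAAAAAAAAAAAAAAAAAAA="/>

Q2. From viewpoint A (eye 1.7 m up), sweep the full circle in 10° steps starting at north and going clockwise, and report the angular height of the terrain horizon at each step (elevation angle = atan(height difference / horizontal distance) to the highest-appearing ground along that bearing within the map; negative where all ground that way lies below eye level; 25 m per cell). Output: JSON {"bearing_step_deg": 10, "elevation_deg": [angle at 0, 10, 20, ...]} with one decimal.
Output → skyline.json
{"bearing_step_deg": 10, "elevation_deg": [20.9, 20.3, 19.5, 18.5, 16.8, 13.9, 10.0, 6.1, 3.9, 2.9, 2.6, 2.5, 2.3, 2.0, 1.4, 0.8, 1.7, 1.8, 0.9, 2.1, 3.2, 7.6, 8.8, 8.3, 7.2, 5.6, 3.6, 3.1, 3.6, 8.1, 9.7, 12.5, 15.4, 18.0, 20.0, 21.0]}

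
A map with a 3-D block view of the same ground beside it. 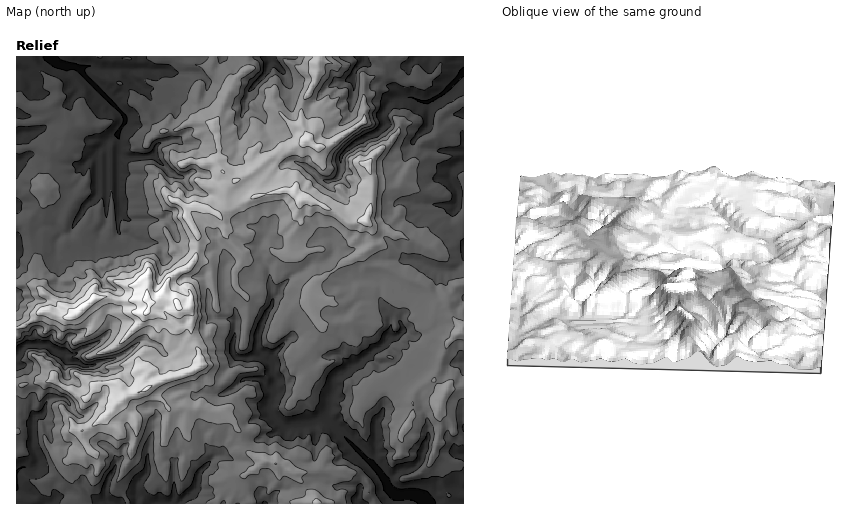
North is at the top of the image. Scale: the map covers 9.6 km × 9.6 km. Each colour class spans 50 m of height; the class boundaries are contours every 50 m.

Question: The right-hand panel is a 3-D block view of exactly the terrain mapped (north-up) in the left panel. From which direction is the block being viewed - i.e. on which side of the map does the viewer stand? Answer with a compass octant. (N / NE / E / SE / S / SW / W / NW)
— W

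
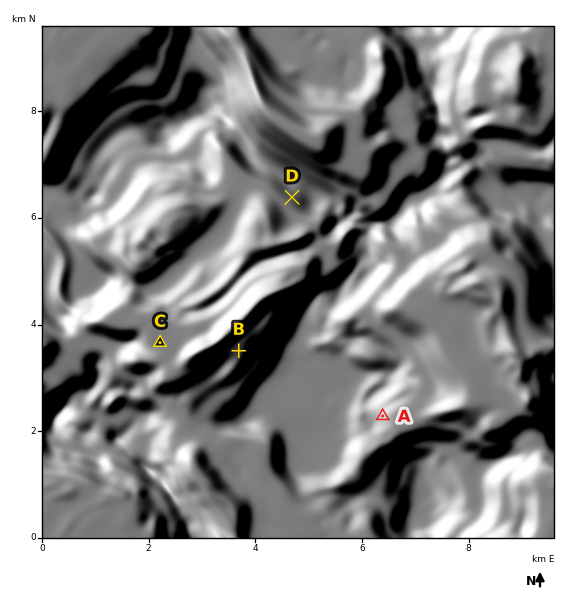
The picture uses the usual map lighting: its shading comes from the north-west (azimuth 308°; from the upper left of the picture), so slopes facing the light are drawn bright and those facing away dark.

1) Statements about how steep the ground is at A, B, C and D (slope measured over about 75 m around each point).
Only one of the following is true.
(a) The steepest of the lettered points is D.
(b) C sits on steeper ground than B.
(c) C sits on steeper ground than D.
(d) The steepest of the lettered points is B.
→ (a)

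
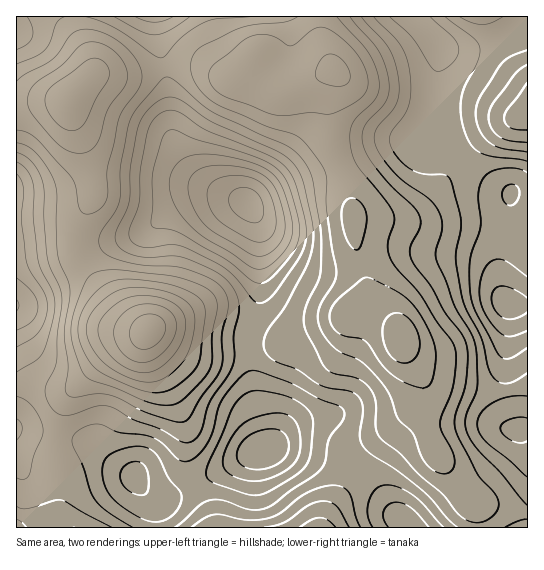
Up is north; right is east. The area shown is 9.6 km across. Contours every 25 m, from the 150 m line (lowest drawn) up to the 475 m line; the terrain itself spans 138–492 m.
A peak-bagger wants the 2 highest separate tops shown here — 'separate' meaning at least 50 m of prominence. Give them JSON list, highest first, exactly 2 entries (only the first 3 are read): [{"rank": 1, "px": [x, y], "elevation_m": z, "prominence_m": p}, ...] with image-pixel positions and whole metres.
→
[{"rank": 1, "px": [149, 330], "elevation_m": 492, "prominence_m": 354}, {"rank": 2, "px": [69, 101], "elevation_m": 422, "prominence_m": 80}]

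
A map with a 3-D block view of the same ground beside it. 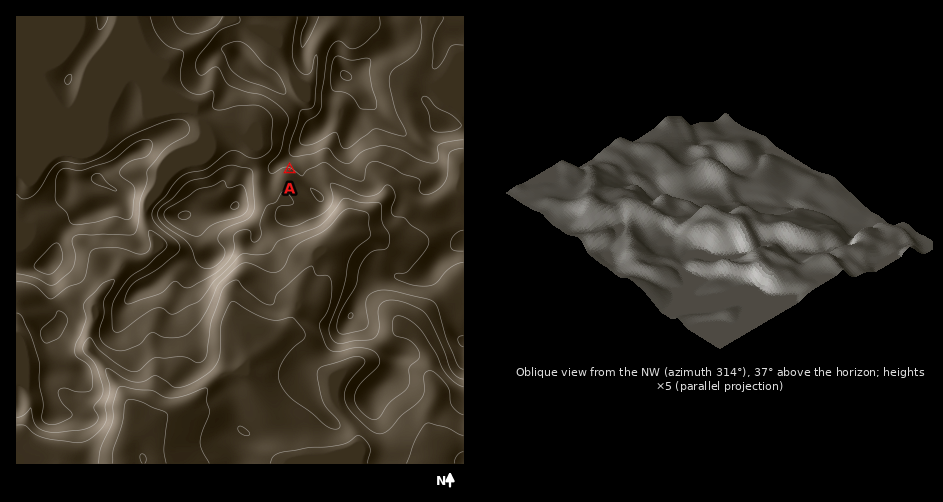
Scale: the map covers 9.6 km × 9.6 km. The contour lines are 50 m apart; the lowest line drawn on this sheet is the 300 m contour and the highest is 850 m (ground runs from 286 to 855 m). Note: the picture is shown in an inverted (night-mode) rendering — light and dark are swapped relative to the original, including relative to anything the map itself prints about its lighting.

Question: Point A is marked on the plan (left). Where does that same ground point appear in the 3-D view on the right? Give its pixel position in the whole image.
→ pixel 665 214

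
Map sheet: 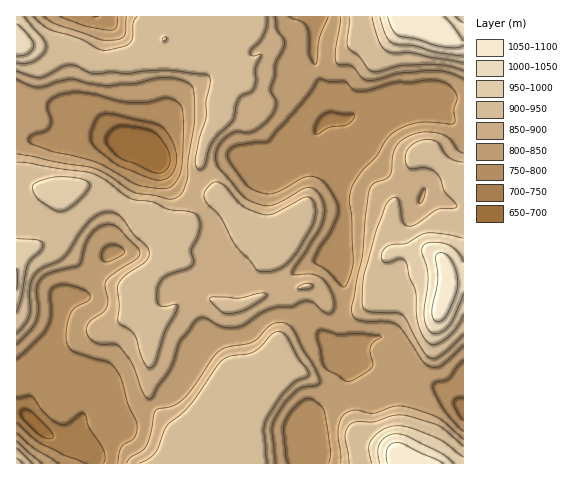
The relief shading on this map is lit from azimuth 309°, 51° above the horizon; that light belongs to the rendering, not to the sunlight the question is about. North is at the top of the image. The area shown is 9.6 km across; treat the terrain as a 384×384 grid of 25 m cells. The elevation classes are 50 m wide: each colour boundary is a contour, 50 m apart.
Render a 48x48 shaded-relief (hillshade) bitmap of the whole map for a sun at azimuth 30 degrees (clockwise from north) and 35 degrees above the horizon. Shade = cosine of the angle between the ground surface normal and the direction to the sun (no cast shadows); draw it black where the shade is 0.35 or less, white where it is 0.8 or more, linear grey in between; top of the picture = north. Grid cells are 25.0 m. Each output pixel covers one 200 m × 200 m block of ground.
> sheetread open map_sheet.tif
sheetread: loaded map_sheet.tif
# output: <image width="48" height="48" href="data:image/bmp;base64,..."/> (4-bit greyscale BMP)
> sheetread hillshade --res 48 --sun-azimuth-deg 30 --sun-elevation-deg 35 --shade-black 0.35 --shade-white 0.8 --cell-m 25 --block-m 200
<image width="48" height="48" href="data:image/bmp;base64,Qk32BAAAAAAAAHYAAAAoAAAAMAAAADAAAAABAAQAAAAAAIAEAAATCwAAEwsAABAAAAAAAAAAAAAAABEREQAiIiIAMzMzAERERABVVVUAZmZmAHd3dwCIiIgAmZmZAKqqqgC7u7sAzMzMAN3d3QDu7u4A////AP/+3cqFVpqYiId3d3irqIh2Q1U0eKze7f/+26hUWJmHiId3d3irqIh2M1VGis3t3f/8h2VEaIdneHd3d3irqId1JGd5ve3M7/61RWVWd3ZmeHd3d3iqmHd1RomrzdzO/9pBRmZmd2VXiId3eIiIiHd2aKu7zd3v/oQTZ3Zmd2VomYeIiIiHZ3dmeby7zd3d3DNGd3Zmd1VpmYh4iIiHZmZmiZmZq7q7qEVnh3ZndlVoiIh4iIiHZURGiIiImZmZdXZnd2ZndkRneIh3iIiHdTN5mZiIiIiGZnd3dmZ3ZTRneIiIiIh3dmm7mYiIiIZFZ3d3ZmdmVDRniIeIiZh3iL3KmIh3eHMUZ2d3d2ZUQzV4iHeJq6mHityoh3dniDAUVld3dlQzREZ4iHeJq7qYnMuYd3d4hQAkRVZ3dlRERFZ4h3d3eJmJvLmHZmZ3UgAjVWZ4d2ZnZVeId3dkRWeKzJhlVUNDIREjVneIh3iYdWeIh3ZDNFV5qYdEZTIhEiI1aImph4mYZmeJh2VEZmVVZmVGdkMzRENHeJu5iIh1RXiJmHZniIdlVUNYqFRWZlRXh5qod2ZUVniIiIiIiIiId2WLuEVndlVWiKl2VVVneIiHd3iYiIiIiavNt0V3dmVWiahTNFeJmamGVniIiHZVaLzcp0VndmRGmpdURWiZmql3Z3iZh1RVVoqphkVmZlRHrJh2ZnmYiGVXeImYdDRndmeIdURnd2VqzKmId3iHZBFXd4iIU0Z3d3Z3ZlRomIi93KmYh3dlQQNnd3iHM2iIiHZ3dlVomqq8upmHd3ZUITZ3iJmFNYmZiId4h1Vomqqqmod2Z3ZUM2iJqqpzSKu7mYmZh1VnmqqZqVVVVndlV5u8y6hUe93cupq6l2ZnmZmZh1VVZnd3jN7uyoZnre3LqqzLl2Z4mYh3VWZ4iZia3+7tuGZ53sqZmr3Kh3eJmYdkRYiavMzf/97tllaL3KiIiKuoh3iZh2VEV7vN7v///u7bdDWMyoh3d4mId3iYZVQ1it3u7d3u7tynQjaLqId3d4mId4iHVVVpvczLqqvN26l0IkaIh3d3iJmIiIh3Z3ibzamYiJq6mHZCE0Z2VUVniJmYmIh3iavMy3d3iJmHZTIRJFV2RDNXeIiJqYiImrzdynd4iJh2QgASVVVmZWVWd3iIiIiIiau6l4iIiIdlMiNFZlRWeId3d3d2ZniZiIiId3d3d2ZUNEVmZUVWiHeZh3dlVWeIh3h3d1VVZVQzNFVmVEVnh2eZh3d2ZlRWZnd3diIzRDESNERUQ0RXiHiIiIh2ZkIiNFZmVAE0QyI0MzMyESNXiIiIiIh1VDEREiIiEANWVERVVVQyI0VniJiIiZh1QyIzIRAAACRnZVaJiHZmZnd3eIiHiJh2QzRVMhAAAGeIh4rMuod3d3d3eHeIiIh2VEZjEQAAE7vLvN7tyWZ3iIiIh3eKqYh2VWZRARI1ed3d7v7clkeIiIiIh3eKuph2VWYxNFZ4rN7v/u3KdFeIiIiId3eKupiHVWYxRneJzQ=="/>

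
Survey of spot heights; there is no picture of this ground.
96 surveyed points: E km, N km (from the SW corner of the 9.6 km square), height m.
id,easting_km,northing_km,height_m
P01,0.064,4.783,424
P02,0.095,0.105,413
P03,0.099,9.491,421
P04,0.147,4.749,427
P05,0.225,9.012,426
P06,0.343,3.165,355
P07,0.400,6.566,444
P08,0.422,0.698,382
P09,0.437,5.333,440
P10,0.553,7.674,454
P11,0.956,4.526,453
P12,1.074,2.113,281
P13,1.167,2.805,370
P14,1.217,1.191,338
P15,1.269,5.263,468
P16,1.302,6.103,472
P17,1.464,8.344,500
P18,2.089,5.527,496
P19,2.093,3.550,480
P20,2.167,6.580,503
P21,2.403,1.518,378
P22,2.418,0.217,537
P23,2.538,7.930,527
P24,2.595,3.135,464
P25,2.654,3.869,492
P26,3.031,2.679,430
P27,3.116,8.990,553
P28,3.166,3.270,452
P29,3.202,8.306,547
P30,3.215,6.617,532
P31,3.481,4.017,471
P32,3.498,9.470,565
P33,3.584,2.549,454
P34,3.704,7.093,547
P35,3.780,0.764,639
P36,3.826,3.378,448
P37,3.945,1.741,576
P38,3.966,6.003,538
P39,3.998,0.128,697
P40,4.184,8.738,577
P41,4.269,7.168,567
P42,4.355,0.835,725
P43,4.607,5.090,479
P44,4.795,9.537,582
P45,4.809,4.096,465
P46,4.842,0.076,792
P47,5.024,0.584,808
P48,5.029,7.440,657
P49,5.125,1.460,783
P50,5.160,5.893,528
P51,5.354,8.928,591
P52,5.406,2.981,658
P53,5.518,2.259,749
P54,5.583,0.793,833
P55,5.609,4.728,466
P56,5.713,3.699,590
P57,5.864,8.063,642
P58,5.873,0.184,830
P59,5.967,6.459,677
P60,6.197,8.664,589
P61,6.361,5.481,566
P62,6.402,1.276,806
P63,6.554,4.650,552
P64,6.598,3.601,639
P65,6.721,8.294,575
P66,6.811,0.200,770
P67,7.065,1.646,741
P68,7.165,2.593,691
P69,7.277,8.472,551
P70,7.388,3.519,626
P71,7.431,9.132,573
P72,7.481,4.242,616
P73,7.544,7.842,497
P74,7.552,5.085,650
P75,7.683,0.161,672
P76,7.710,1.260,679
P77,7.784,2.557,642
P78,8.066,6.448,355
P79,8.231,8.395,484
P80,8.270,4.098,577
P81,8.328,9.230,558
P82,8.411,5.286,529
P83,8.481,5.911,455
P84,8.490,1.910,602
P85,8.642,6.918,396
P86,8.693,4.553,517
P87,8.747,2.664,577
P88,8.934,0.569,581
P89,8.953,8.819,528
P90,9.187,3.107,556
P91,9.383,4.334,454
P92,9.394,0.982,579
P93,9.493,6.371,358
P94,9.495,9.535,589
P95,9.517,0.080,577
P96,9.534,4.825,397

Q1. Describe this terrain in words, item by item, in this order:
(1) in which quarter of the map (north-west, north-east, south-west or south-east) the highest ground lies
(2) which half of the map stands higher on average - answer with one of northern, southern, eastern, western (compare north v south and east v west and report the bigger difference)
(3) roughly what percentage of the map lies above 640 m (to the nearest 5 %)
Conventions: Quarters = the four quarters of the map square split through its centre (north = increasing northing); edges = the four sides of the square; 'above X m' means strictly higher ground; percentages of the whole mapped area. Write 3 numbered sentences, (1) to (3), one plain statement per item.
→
(1) The highest point lies in the south-east quarter of the map.
(2) The eastern half stands higher on average than the western half.
(3) Ground above 640 m makes up about 15 % of the sheet.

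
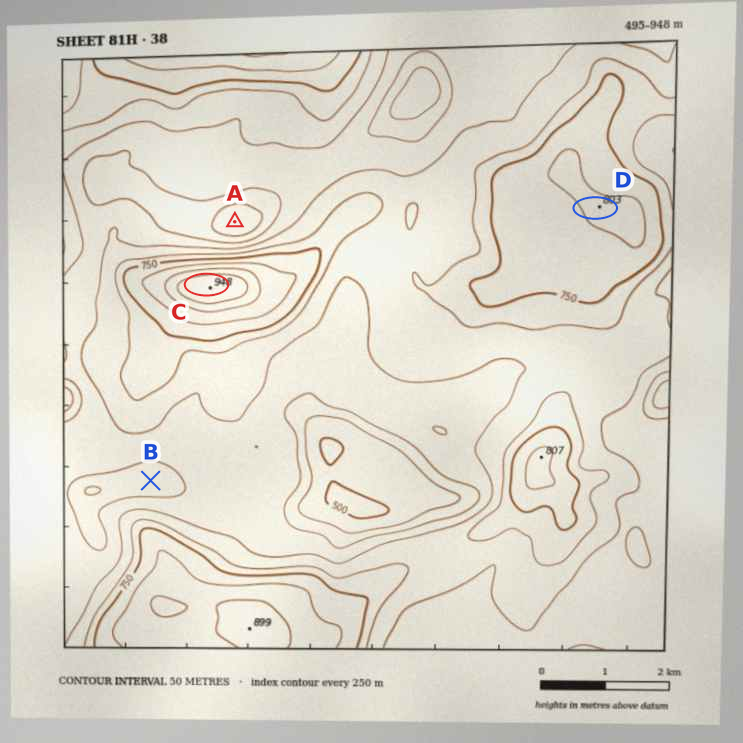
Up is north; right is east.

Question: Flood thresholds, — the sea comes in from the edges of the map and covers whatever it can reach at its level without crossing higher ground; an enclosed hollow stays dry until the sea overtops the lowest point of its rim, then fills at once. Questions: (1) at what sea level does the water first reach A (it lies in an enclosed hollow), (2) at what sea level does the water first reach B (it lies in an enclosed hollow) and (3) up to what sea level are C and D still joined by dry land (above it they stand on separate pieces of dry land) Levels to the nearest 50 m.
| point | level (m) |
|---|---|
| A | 650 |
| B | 600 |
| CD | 700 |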